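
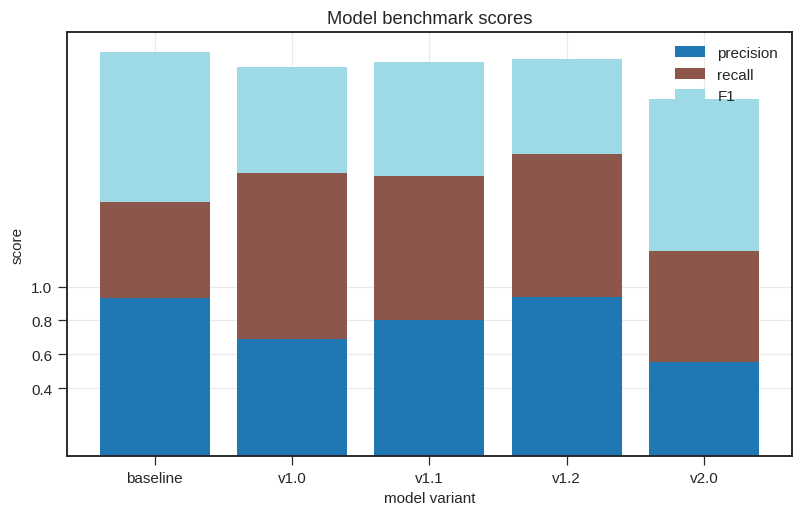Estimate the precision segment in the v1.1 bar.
precision top ≈ 0.8, bottom ≈ 0.0; segment ≈ 0.8.

≈ 0.8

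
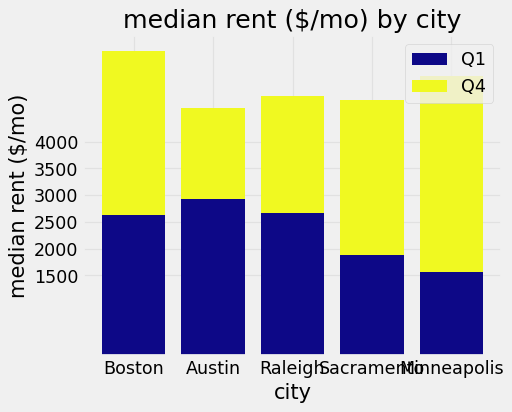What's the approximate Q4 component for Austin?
≈ 1500

Q4 top ≈ 4500, bottom ≈ 3000; segment ≈ 1500.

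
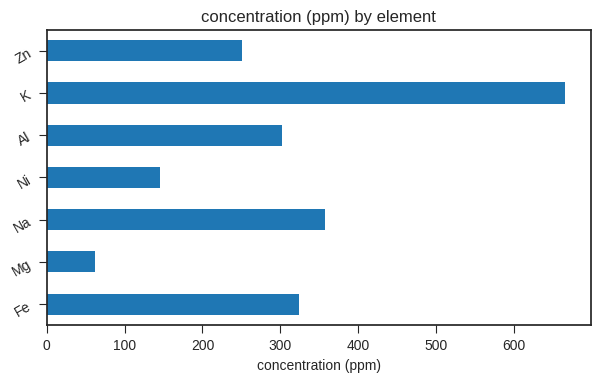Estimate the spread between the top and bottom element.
≈ 600

Max K ≈ 700, min Mg ≈ 100; range ≈ 600.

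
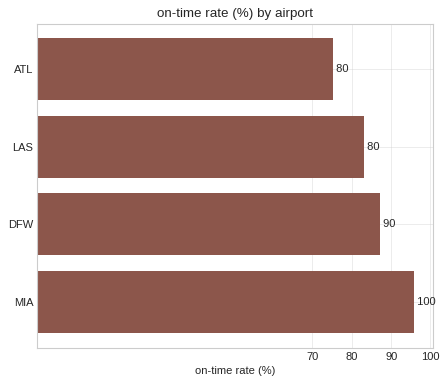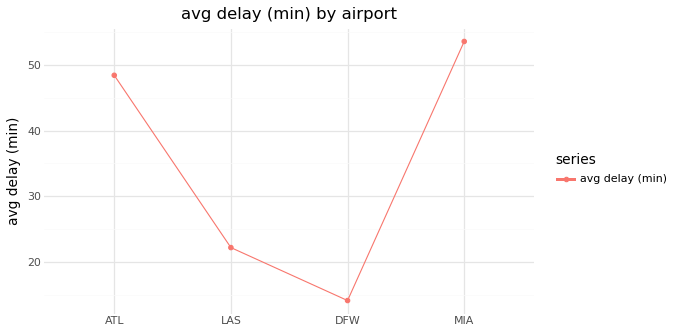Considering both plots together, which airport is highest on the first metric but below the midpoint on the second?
DFW

Chart 2 median avg delay (min) ≈ 35; below-median airports: LAS, DFW. Among those, DFW has the highest on-time rate (%) (≈ 90).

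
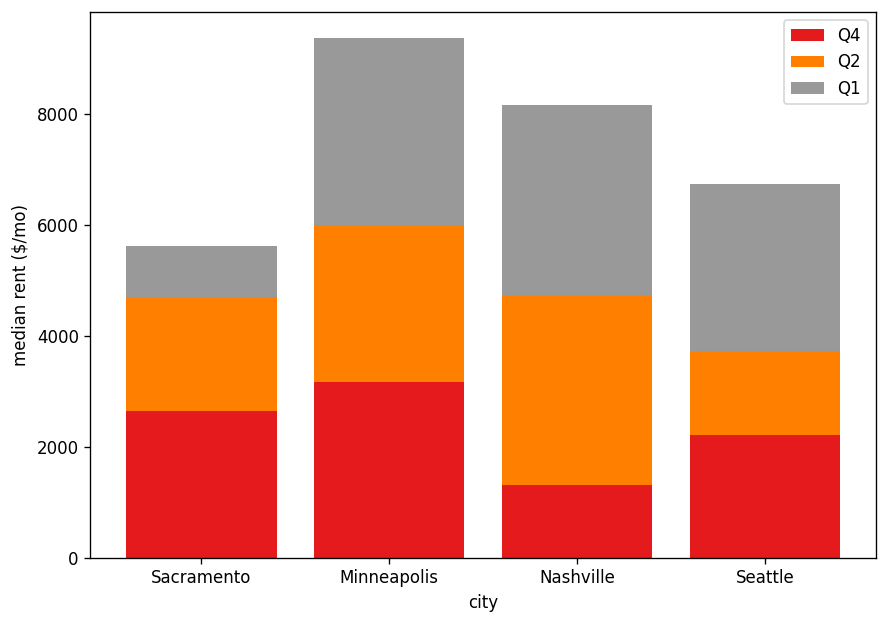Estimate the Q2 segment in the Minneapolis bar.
Q2 top ≈ 6000, bottom ≈ 3000; segment ≈ 3000.

≈ 3000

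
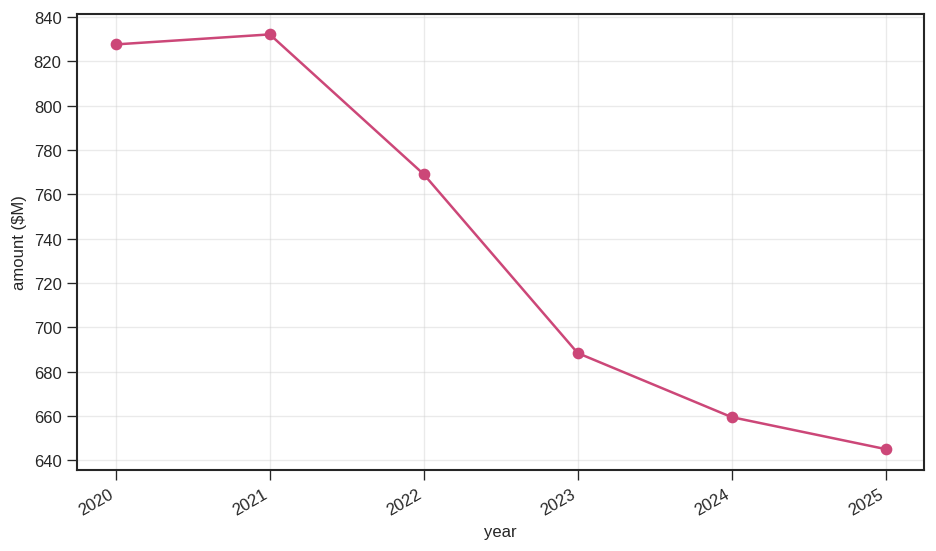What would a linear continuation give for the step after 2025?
Last three: 680, 660, 640 → slope ≈ -20/step → next ≈ 620.

≈ 620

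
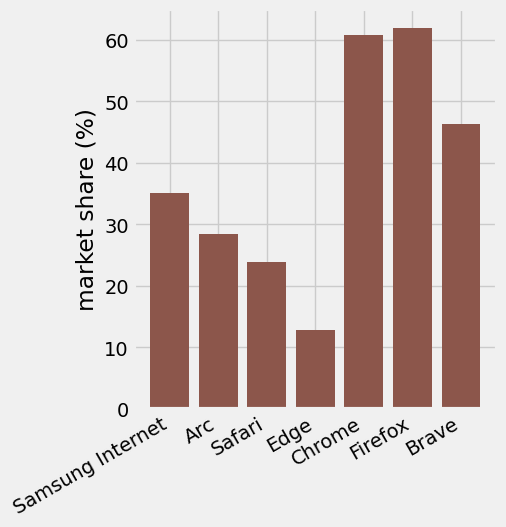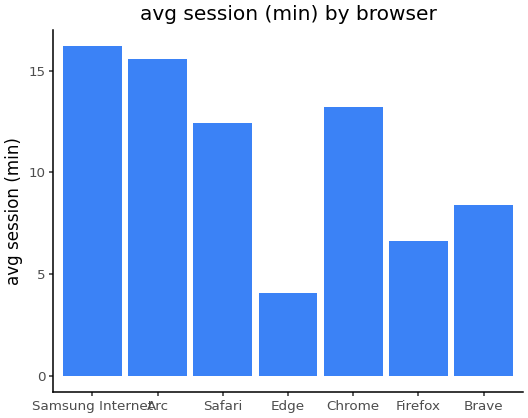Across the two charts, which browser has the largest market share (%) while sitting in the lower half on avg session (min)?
Firefox

Chart 2 median avg session (min) ≈ 12; below-median browsers: Edge, Firefox, Brave. Among those, Firefox has the highest market share (%) (≈ 60).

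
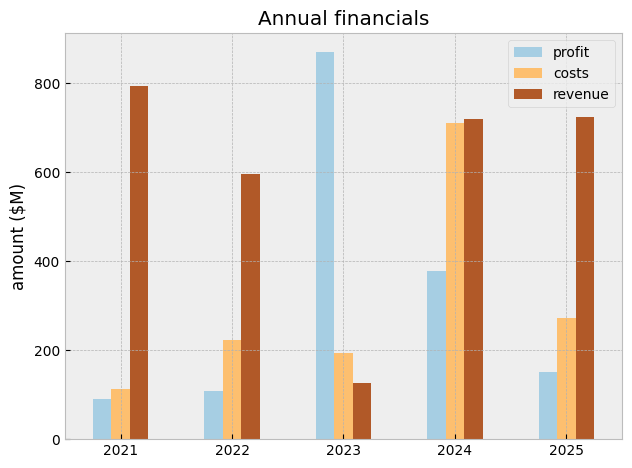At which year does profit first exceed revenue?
2022: profit ≈ 100 vs revenue ≈ 600 (not yet); 2023: profit ≈ 900 vs revenue ≈ 100 (first crossover).

2023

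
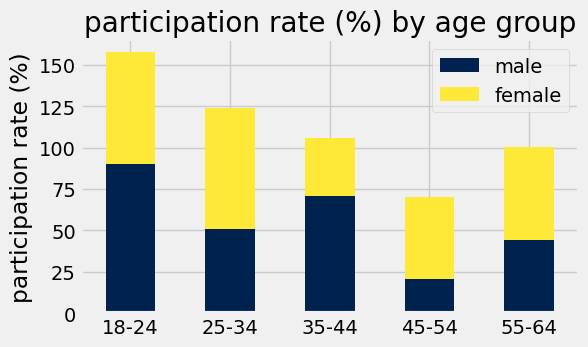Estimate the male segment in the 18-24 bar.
male top ≈ 80, bottom ≈ 0; segment ≈ 80.

≈ 80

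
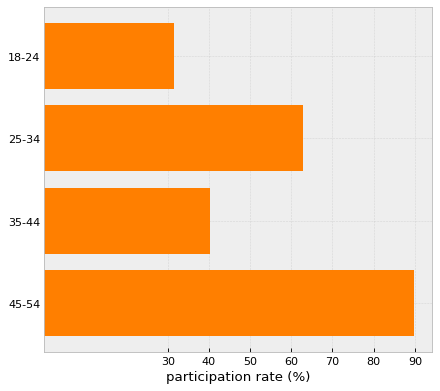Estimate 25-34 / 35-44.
25-34 ≈ 60, 35-44 ≈ 40; 60/40 ≈ 1.5.

≈ 1.5×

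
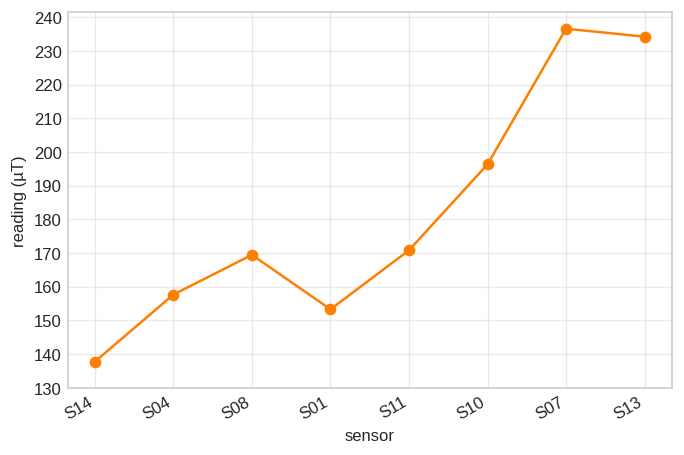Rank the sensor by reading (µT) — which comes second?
Top 3: S07 ≈ 240, S13 ≈ 230, S10 ≈ 200.

S13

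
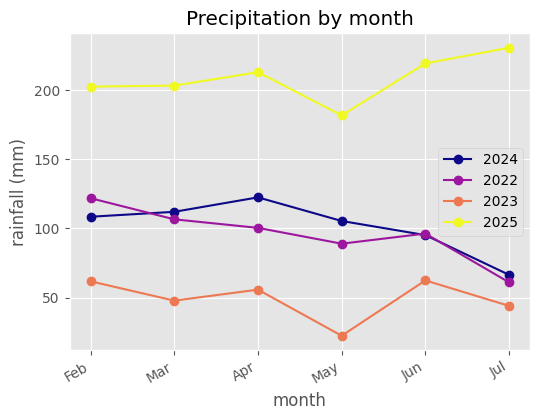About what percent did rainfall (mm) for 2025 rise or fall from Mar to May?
Mar ≈ 200, May ≈ 180; (180 − 200) / 200 ≈ -10%.

≈ -10%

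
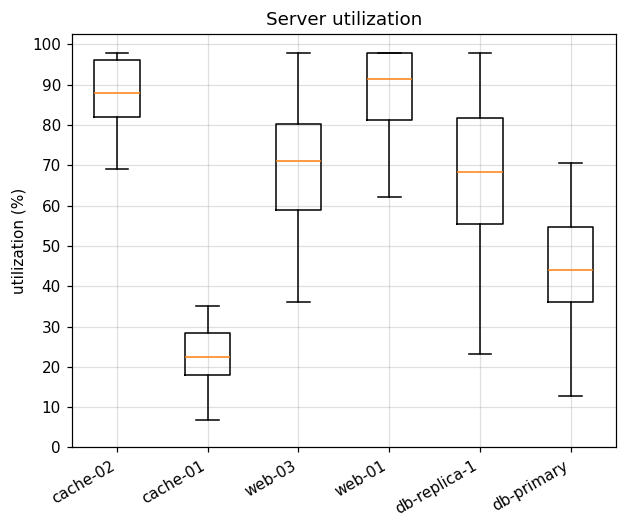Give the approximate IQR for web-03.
Q3 ≈ 80, Q1 ≈ 60; IQR ≈ 20.

≈ 20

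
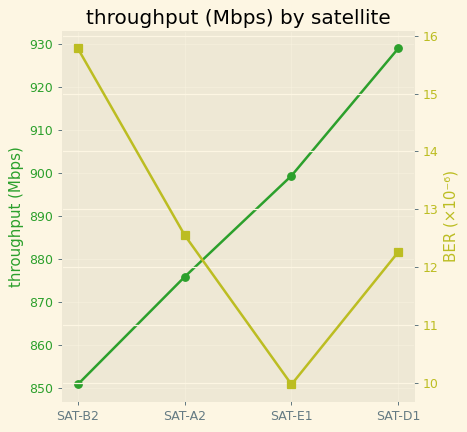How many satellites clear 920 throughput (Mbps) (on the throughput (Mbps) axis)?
Above 920: SAT-D1.

1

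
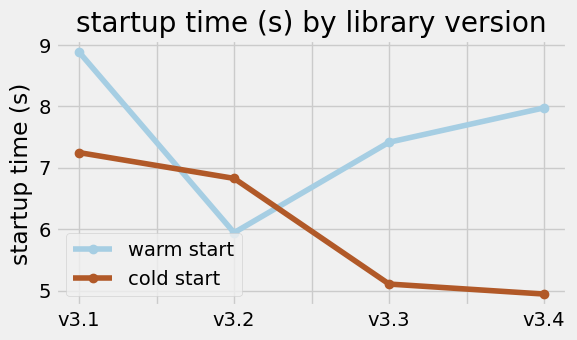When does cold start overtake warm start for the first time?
v3.2

v3.1: cold start ≈ 7.0 vs warm start ≈ 9.0 (not yet); v3.2: cold start ≈ 7.0 vs warm start ≈ 6.0 (first crossover).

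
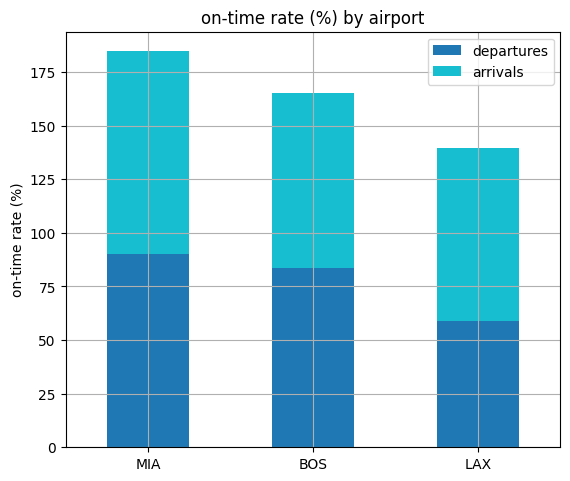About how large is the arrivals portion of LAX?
≈ 80

arrivals top ≈ 140, bottom ≈ 60; segment ≈ 80.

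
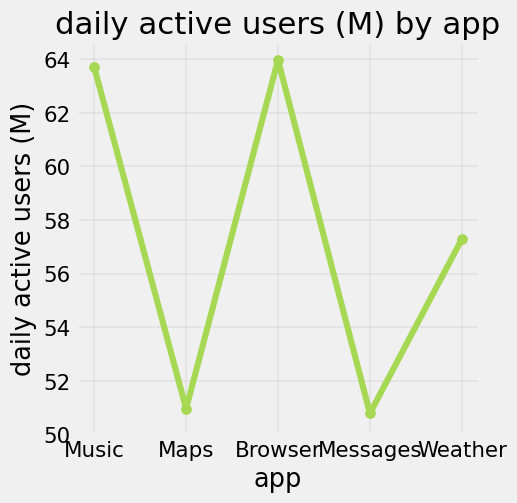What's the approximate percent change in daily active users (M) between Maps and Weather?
≈ +16%

Maps ≈ 50, Weather ≈ 58; (58 − 50) / 50 ≈ +16%.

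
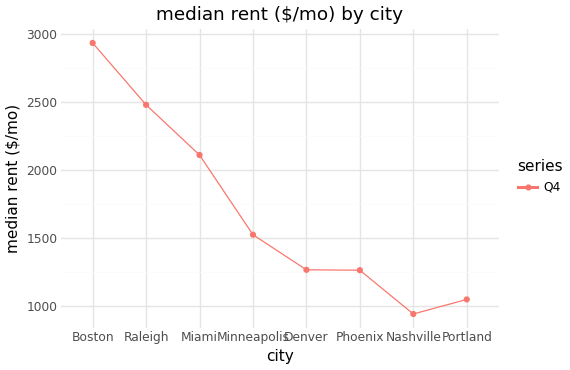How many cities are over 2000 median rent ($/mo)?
3

Above 2000: Boston, Raleigh, Miami.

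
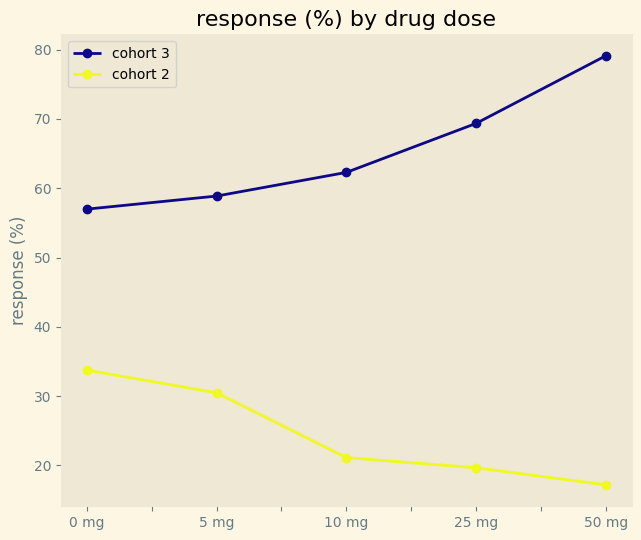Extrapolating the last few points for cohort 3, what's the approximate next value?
Last three: 60, 70, 80 → slope ≈ 10/step → next ≈ 90.

≈ 90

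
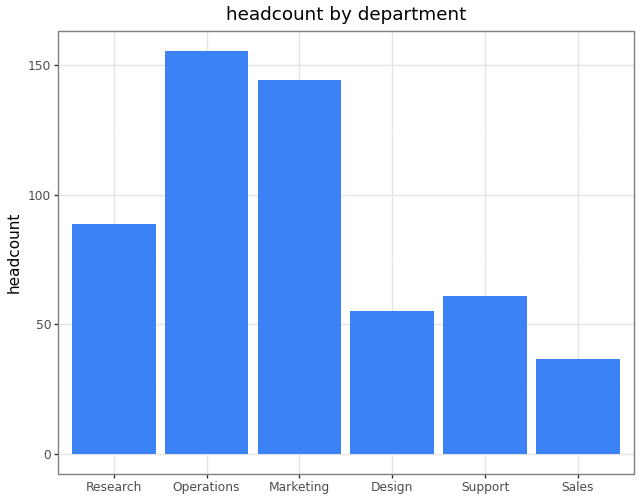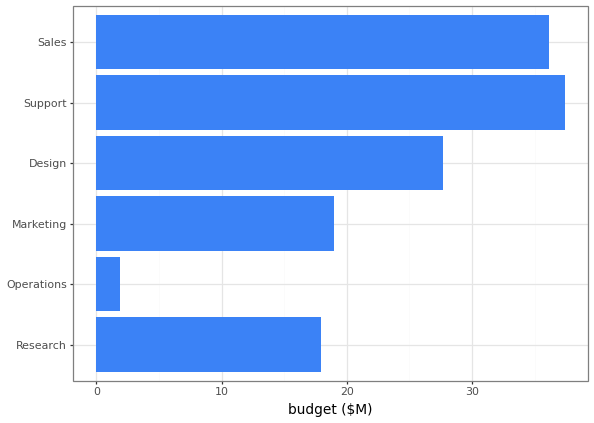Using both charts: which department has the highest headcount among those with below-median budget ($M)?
Chart 2 median budget ($M) ≈ 25; below-median departments: Research, Operations, Marketing. Among those, Operations has the highest headcount (≈ 160).

Operations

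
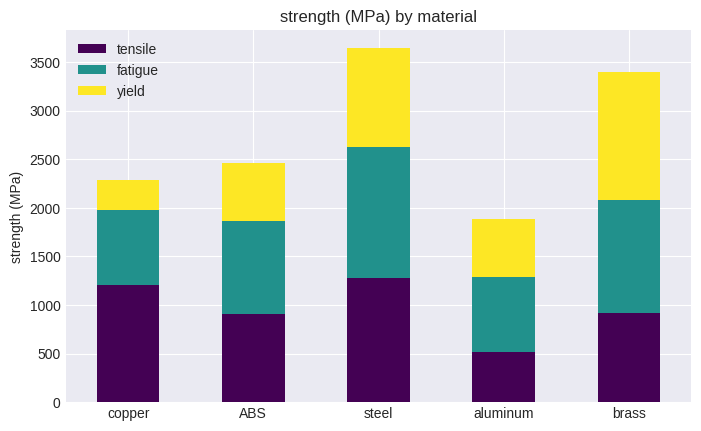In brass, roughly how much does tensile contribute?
tensile top ≈ 1000, bottom ≈ 0; segment ≈ 1000.

≈ 1000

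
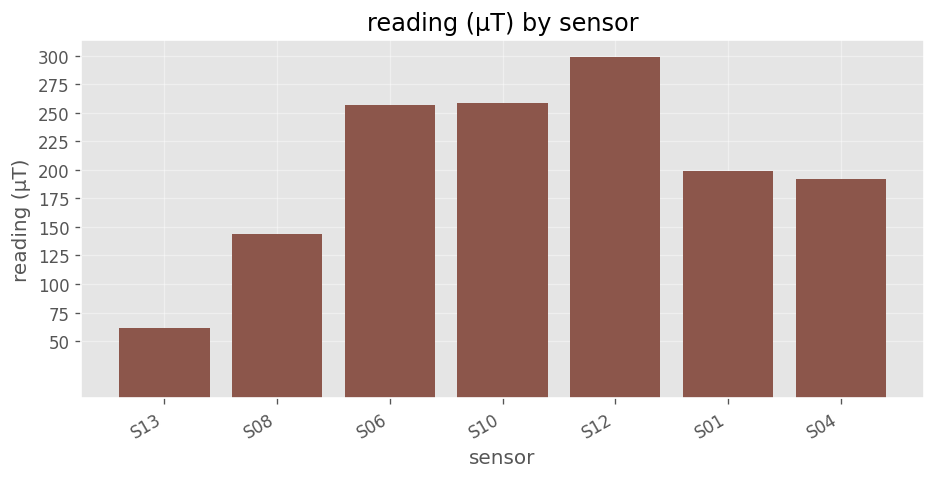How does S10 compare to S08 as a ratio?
≈ 1.67×

S10 ≈ 250, S08 ≈ 150; 250/150 ≈ 1.67.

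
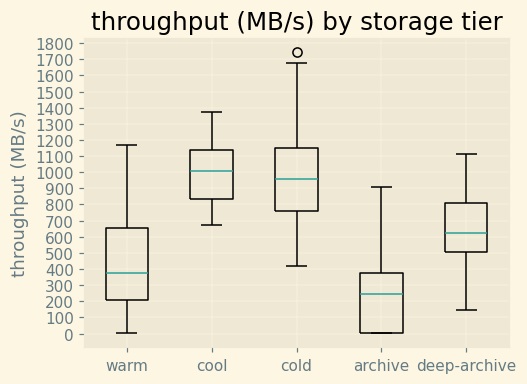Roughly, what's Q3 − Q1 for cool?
≈ 300

Q3 ≈ 1100, Q1 ≈ 800; IQR ≈ 300.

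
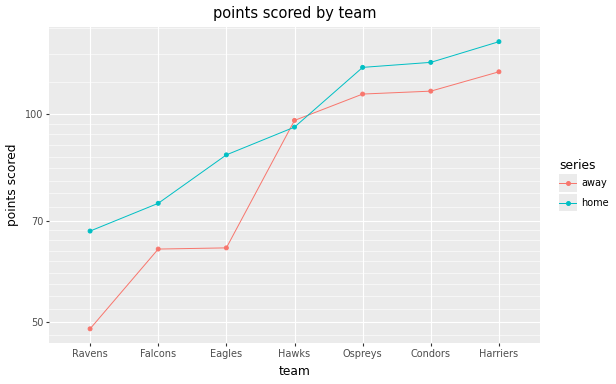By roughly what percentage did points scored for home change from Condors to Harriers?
≈ +8.3%

Condors ≈ 120, Harriers ≈ 130; (130 − 120) / 120 ≈ +8.3%.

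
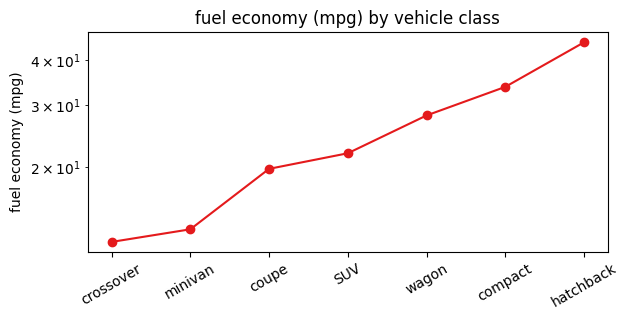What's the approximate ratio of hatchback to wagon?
hatchback ≈ 45, wagon ≈ 30; 45/30 ≈ 1.5.

≈ 1.5×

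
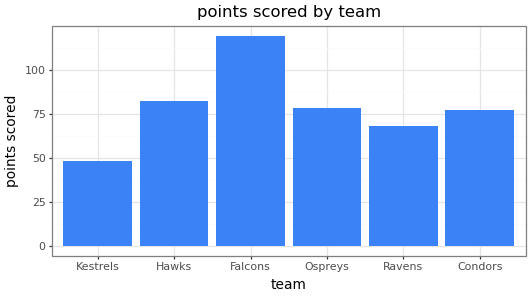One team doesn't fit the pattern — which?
Falcons

Falcons ≈ 120; the rest sit between ≈ 50 and ≈ 80.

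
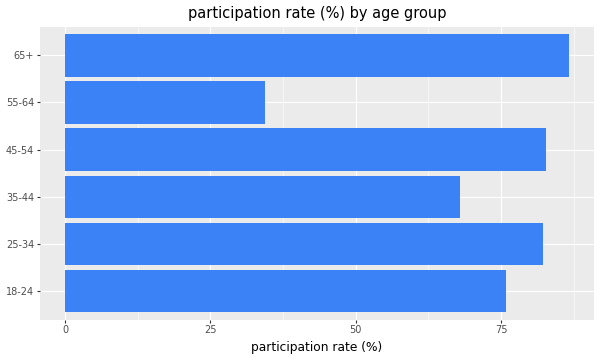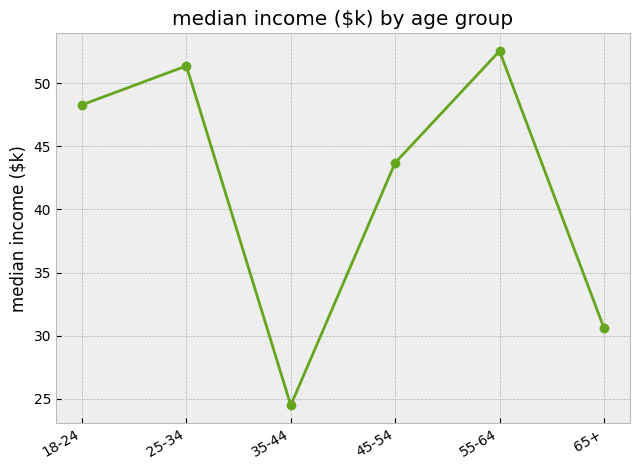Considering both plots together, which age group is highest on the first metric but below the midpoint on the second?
65+

Chart 2 median median income ($k) ≈ 45; below-median age groups: 35-44, 45-54, 65+. Among those, 65+ has the highest participation rate (%) (≈ 90).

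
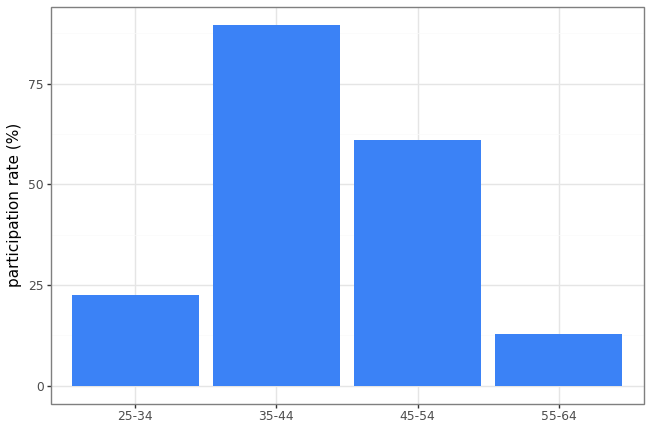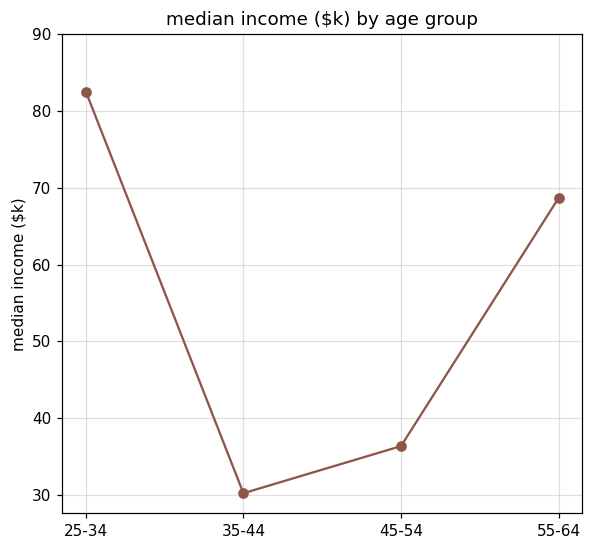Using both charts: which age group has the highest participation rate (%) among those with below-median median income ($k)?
35-44

Chart 2 median median income ($k) ≈ 50; below-median age groups: 35-44, 45-54. Among those, 35-44 has the highest participation rate (%) (≈ 90).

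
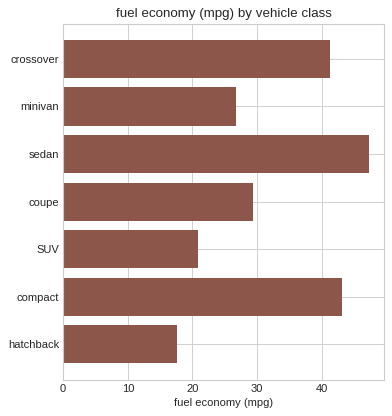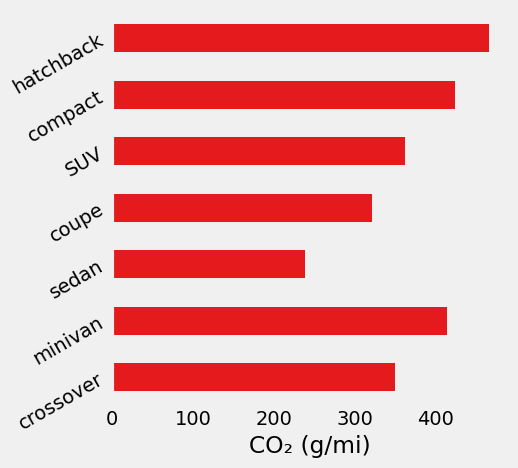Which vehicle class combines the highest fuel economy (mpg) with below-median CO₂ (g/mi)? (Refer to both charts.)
sedan

Chart 2 median CO₂ (g/mi) ≈ 350; below-median vehicle classes: crossover, sedan, coupe. Among those, sedan has the highest fuel economy (mpg) (≈ 45).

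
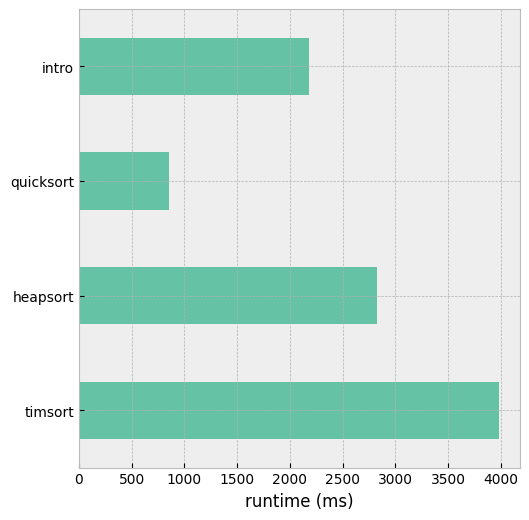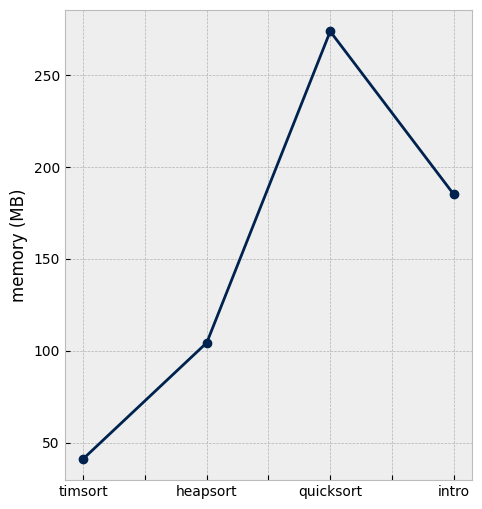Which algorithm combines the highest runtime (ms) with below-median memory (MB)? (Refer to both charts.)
Chart 2 median memory (MB) ≈ 150; below-median algorithms: timsort, heapsort. Among those, timsort has the highest runtime (ms) (≈ 4000).

timsort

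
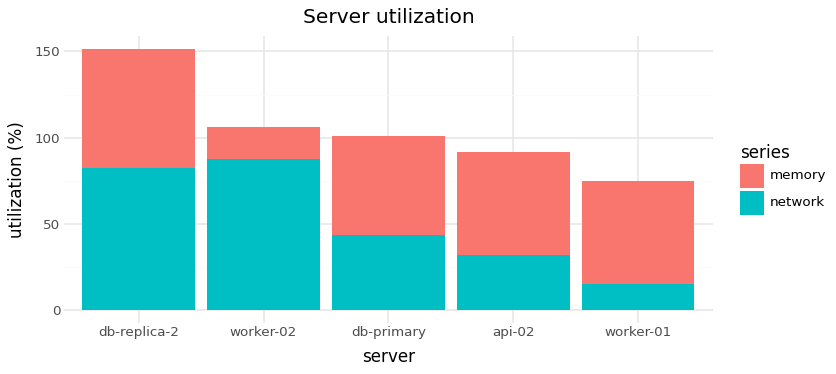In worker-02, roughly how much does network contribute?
≈ 80

network top ≈ 80, bottom ≈ 0; segment ≈ 80.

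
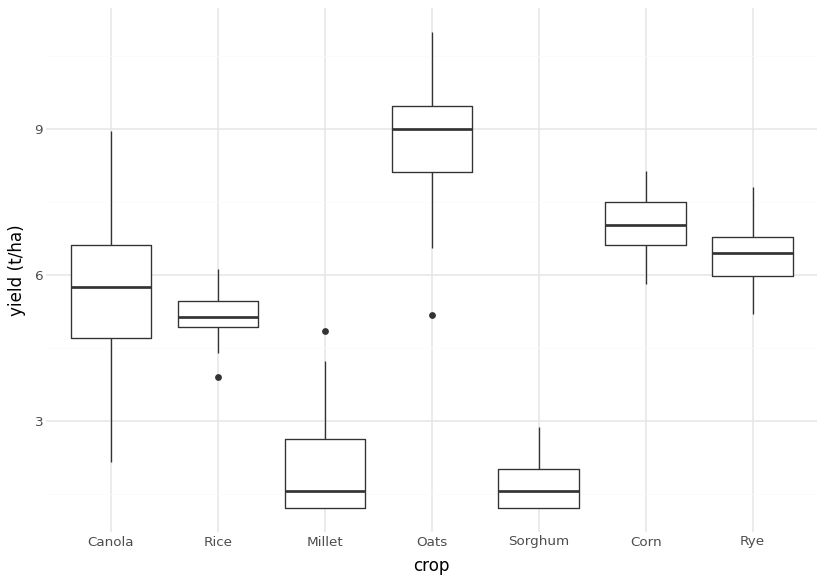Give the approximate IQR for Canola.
≈ 2

Q3 ≈ 7, Q1 ≈ 5; IQR ≈ 2.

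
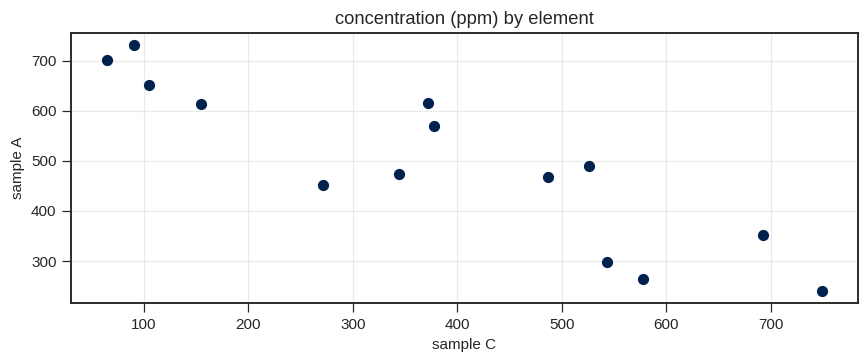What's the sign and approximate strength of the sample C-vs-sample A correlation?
negative, strong

Points are negatively correlated; strong (|r| ≈ 0.9).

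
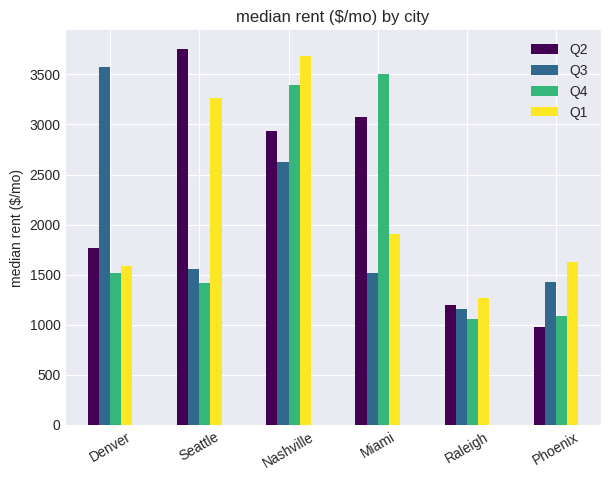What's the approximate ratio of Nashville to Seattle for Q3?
≈ 1.67×

Nashville ≈ 2500, Seattle ≈ 1500; 2500/1500 ≈ 1.67.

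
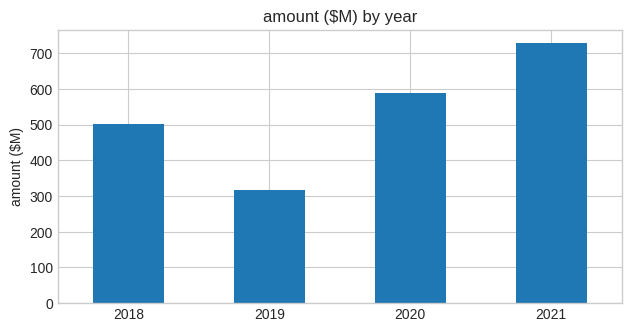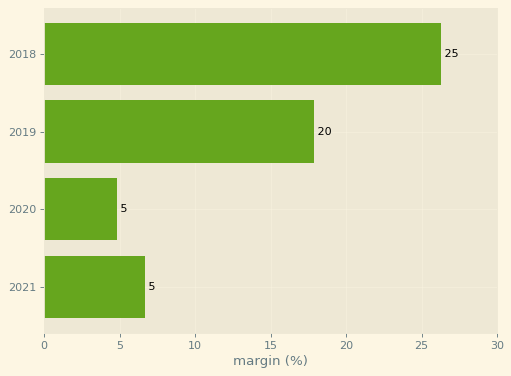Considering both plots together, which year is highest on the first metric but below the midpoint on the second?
2021

Chart 2 median margin (%) ≈ 10; below-median years: 2020, 2021. Among those, 2021 has the highest amount ($M) (≈ 700).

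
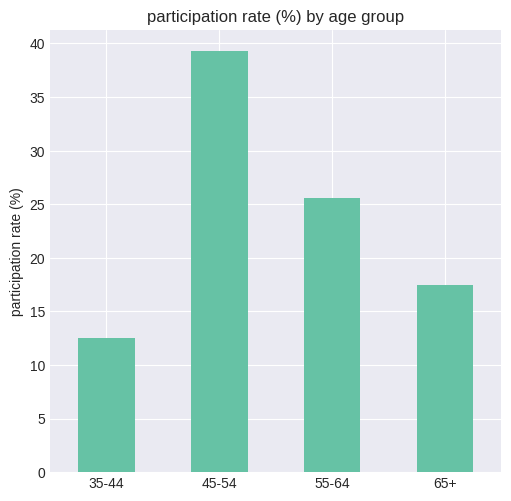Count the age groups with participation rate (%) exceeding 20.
2

Above 20: 45-54, 55-64.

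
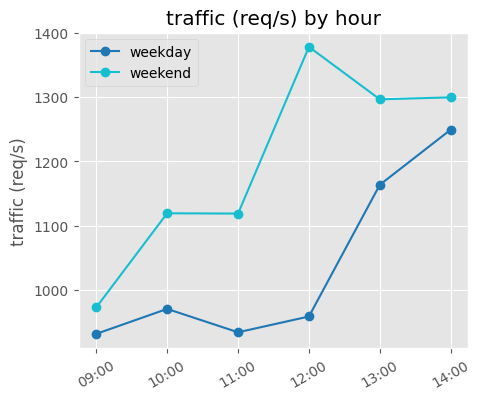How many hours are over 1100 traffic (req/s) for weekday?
Above 1100: 13:00, 14:00.

2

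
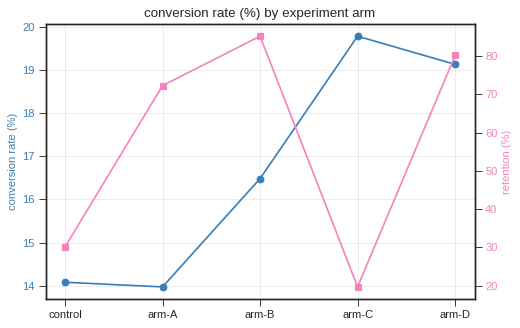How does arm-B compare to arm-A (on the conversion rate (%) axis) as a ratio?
≈ 1.18×

arm-B ≈ 16.5, arm-A ≈ 14.0; 16.5/14.0 ≈ 1.18.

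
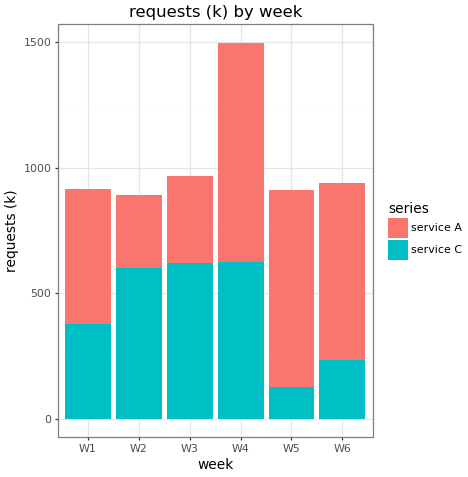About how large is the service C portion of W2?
service C top ≈ 600, bottom ≈ 0; segment ≈ 600.

≈ 600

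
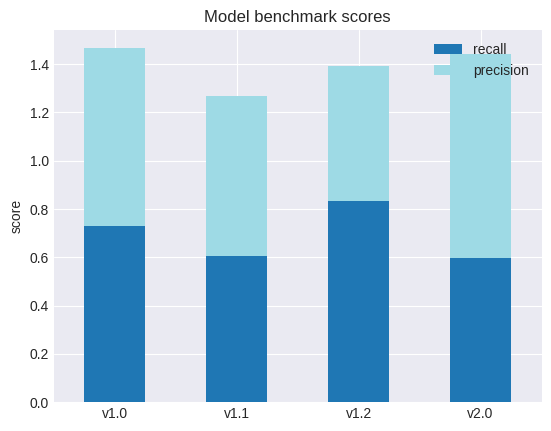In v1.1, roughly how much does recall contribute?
recall top ≈ 0.6, bottom ≈ 0.0; segment ≈ 0.6.

≈ 0.6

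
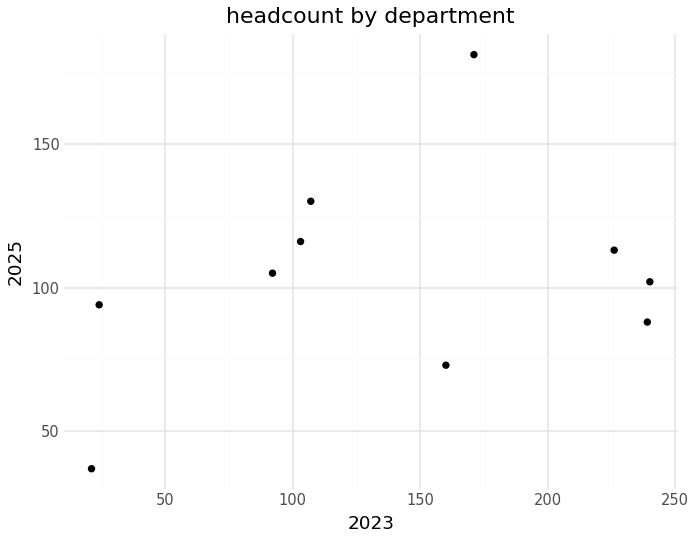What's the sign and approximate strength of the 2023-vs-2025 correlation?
positive, weak

Points are positively correlated; weak (|r| ≈ 0.3).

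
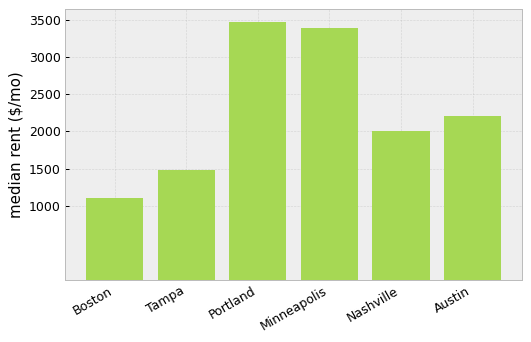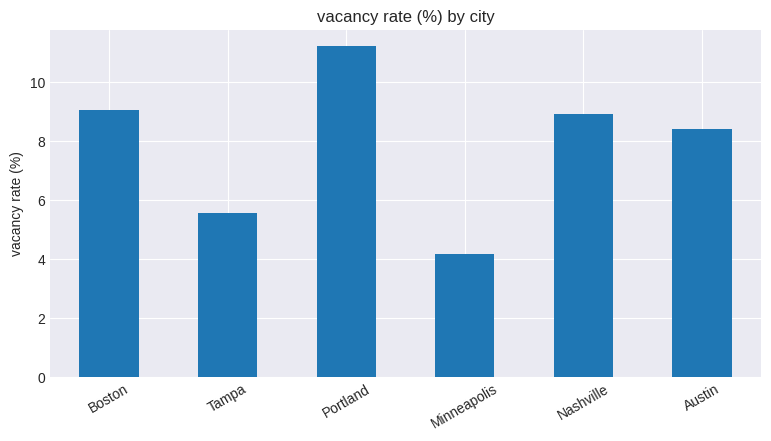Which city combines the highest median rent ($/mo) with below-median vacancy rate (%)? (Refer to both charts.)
Chart 2 median vacancy rate (%) ≈ 8; below-median cities: Tampa, Minneapolis, Austin. Among those, Minneapolis has the highest median rent ($/mo) (≈ 3500).

Minneapolis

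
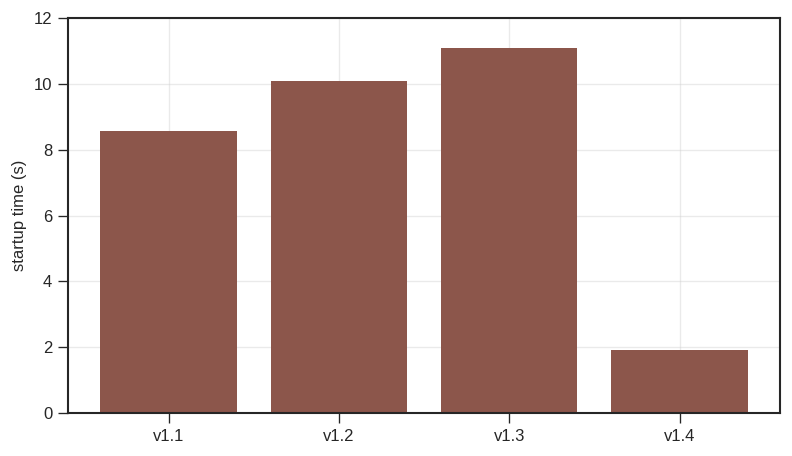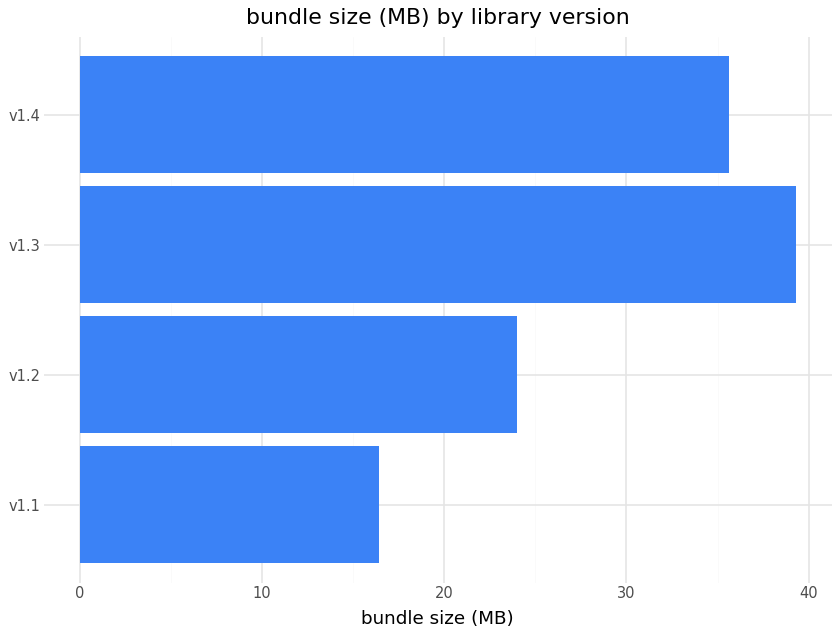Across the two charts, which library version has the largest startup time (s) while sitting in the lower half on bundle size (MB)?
Chart 2 median bundle size (MB) ≈ 30; below-median library versions: v1.1, v1.2. Among those, v1.2 has the highest startup time (s) (≈ 10).

v1.2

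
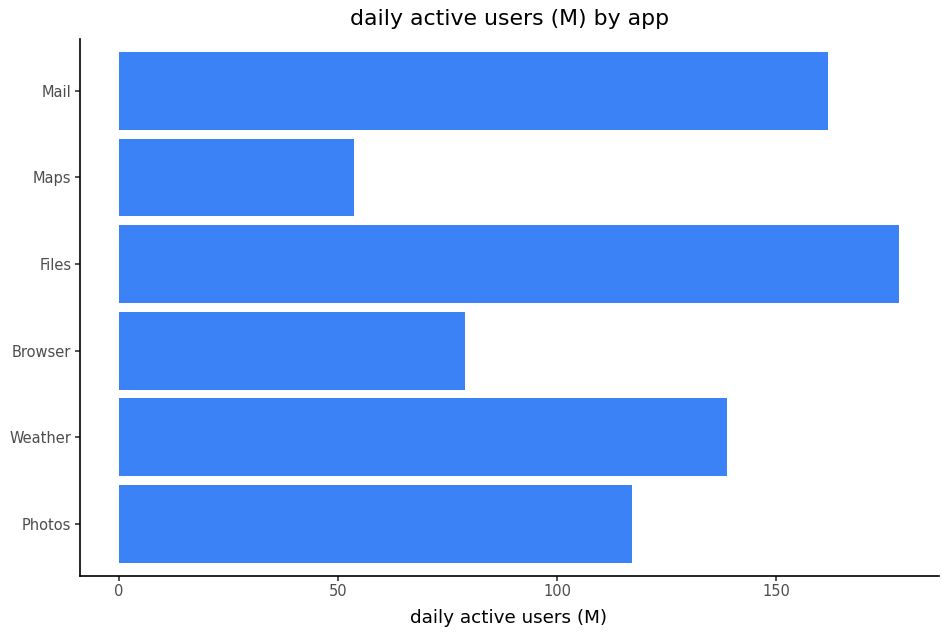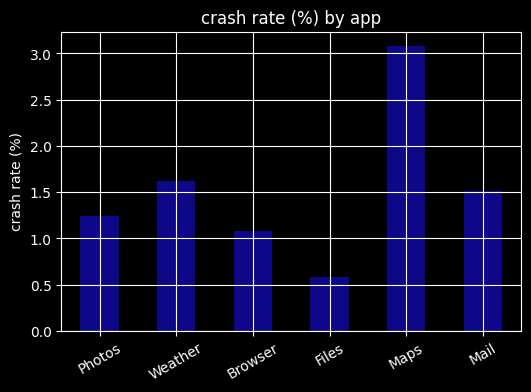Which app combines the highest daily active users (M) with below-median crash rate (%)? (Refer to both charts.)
Files

Chart 2 median crash rate (%) ≈ 1.5; below-median apps: Photos, Browser, Files. Among those, Files has the highest daily active users (M) (≈ 180).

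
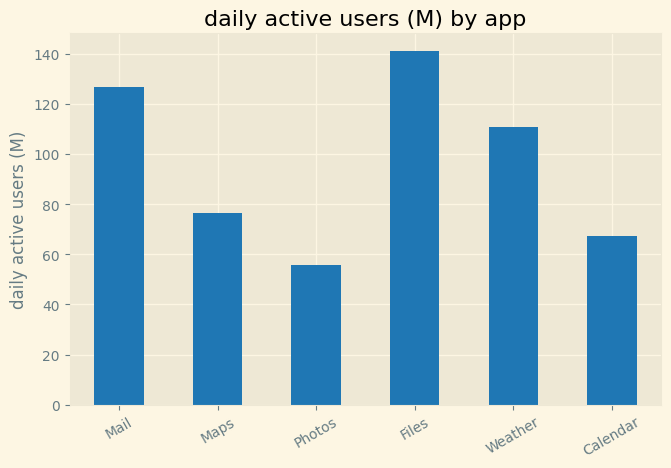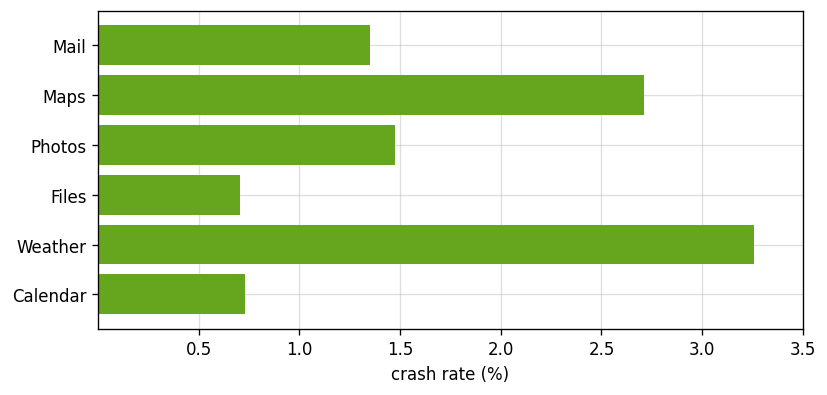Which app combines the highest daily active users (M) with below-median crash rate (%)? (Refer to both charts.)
Files

Chart 2 median crash rate (%) ≈ 1.5; below-median apps: Mail, Files, Calendar. Among those, Files has the highest daily active users (M) (≈ 140).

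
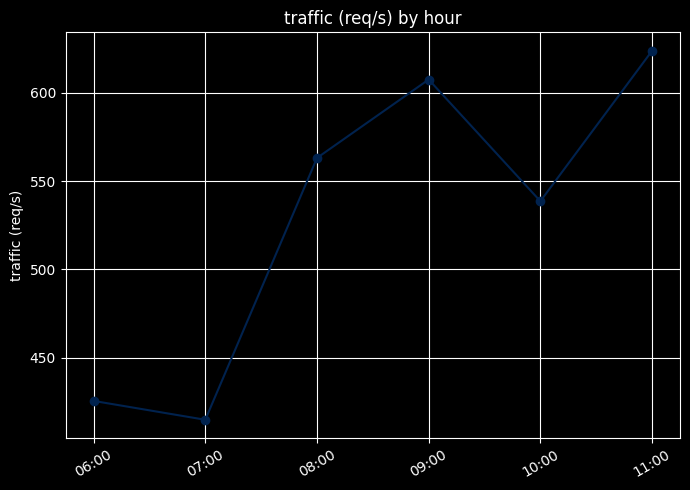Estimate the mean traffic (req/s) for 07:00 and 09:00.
(420 + 600) / 2 ≈ 510.

≈ 510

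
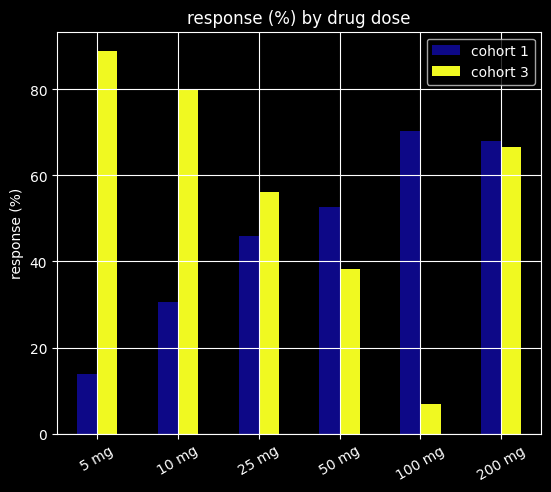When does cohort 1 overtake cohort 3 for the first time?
25 mg: cohort 1 ≈ 50 vs cohort 3 ≈ 60 (not yet); 50 mg: cohort 1 ≈ 50 vs cohort 3 ≈ 40 (first crossover).

50 mg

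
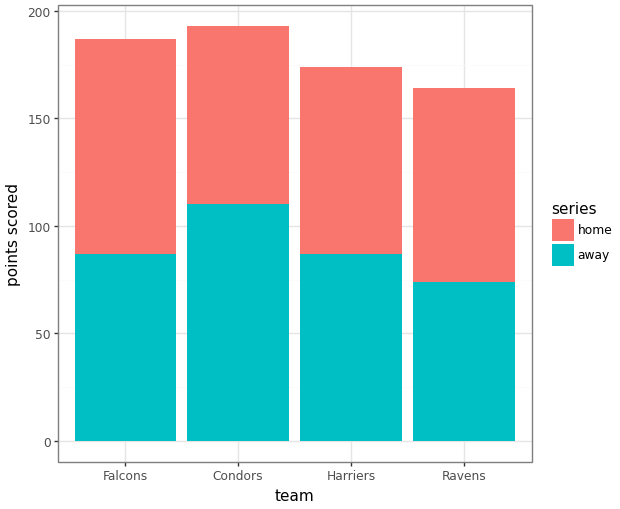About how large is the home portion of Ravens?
home top ≈ 160, bottom ≈ 80; segment ≈ 80.

≈ 80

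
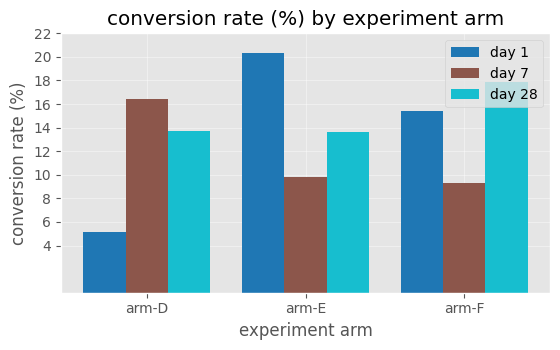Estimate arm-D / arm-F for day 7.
arm-D ≈ 16, arm-F ≈ 10; 16/10 ≈ 1.6.

≈ 1.6×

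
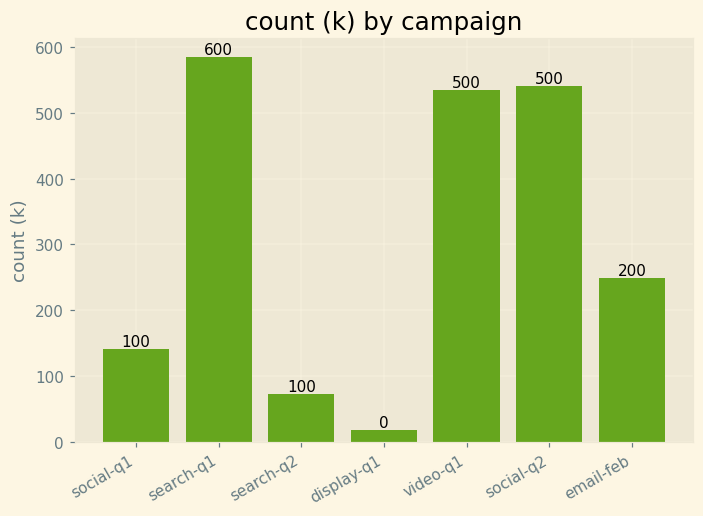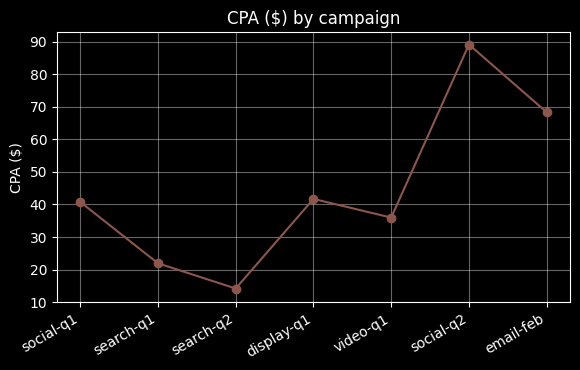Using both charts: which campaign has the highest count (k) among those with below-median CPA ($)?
search-q1

Chart 2 median CPA ($) ≈ 40; below-median campaigns: search-q1, search-q2, video-q1. Among those, search-q1 has the highest count (k) (≈ 600).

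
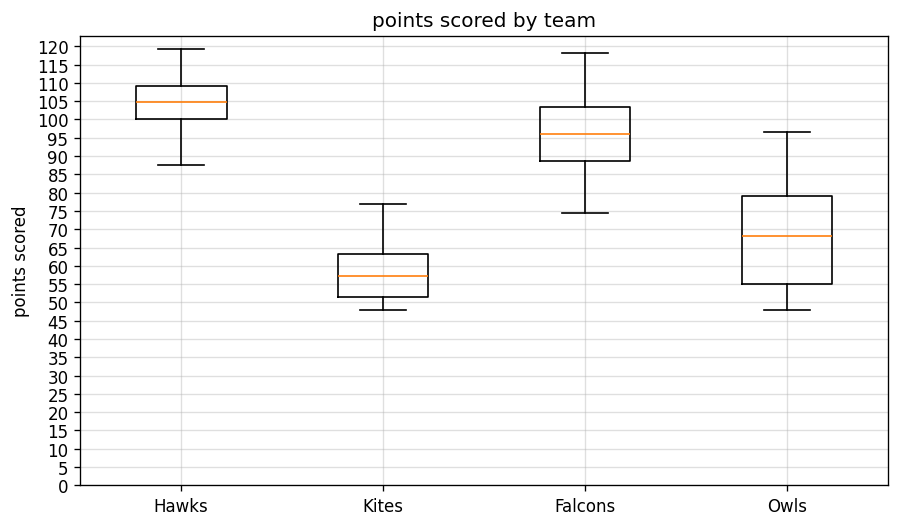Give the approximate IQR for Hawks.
≈ 10

Q3 ≈ 110, Q1 ≈ 100; IQR ≈ 10.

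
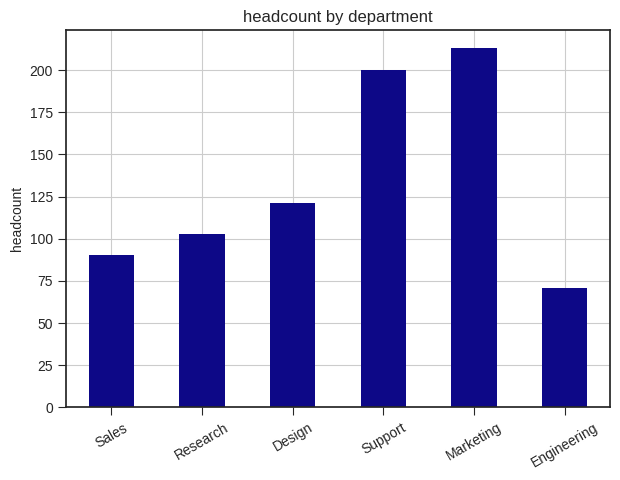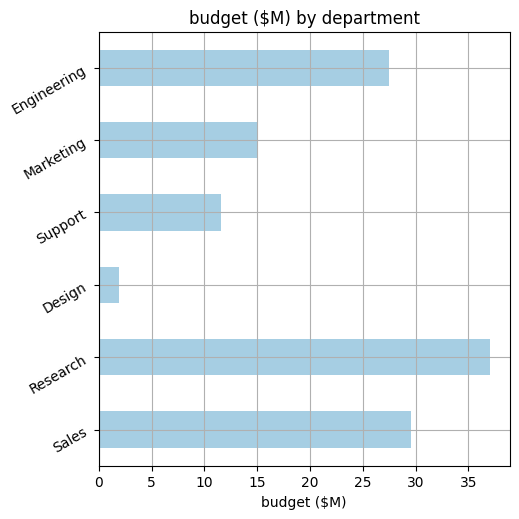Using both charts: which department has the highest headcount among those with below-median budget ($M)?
Chart 2 median budget ($M) ≈ 20; below-median departments: Design, Support, Marketing. Among those, Marketing has the highest headcount (≈ 220).

Marketing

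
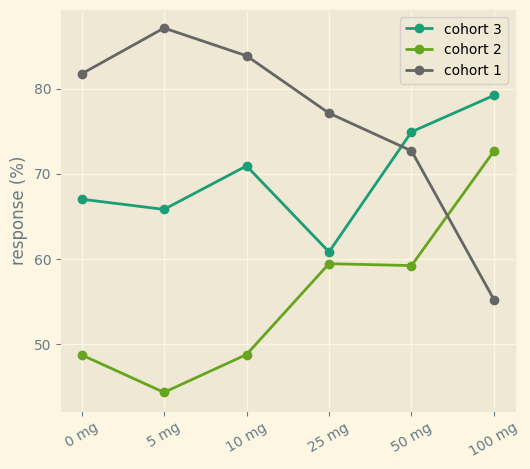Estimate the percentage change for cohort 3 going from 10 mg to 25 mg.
≈ -14.3%

10 mg ≈ 70, 25 mg ≈ 60; (60 − 70) / 70 ≈ -14.3%.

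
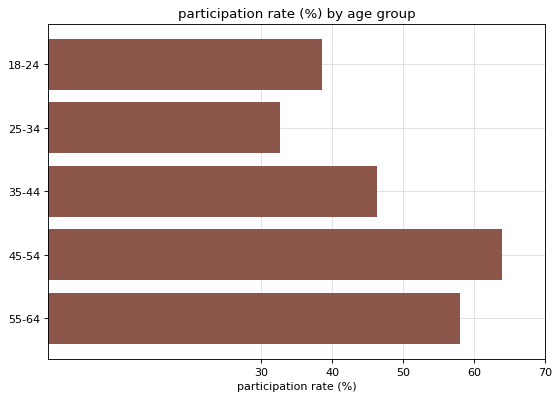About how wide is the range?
Max 45-54 ≈ 60, min 25-34 ≈ 30; range ≈ 30.

≈ 30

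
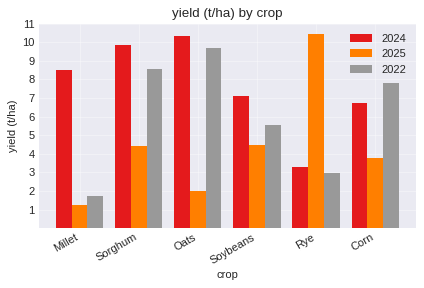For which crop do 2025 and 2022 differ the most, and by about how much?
Oats: 2025 ≈ 2, 2022 ≈ 10 → gap ≈ 8. Next-largest (Rye) is only ≈ 7.

Oats, ≈ 8 t/ha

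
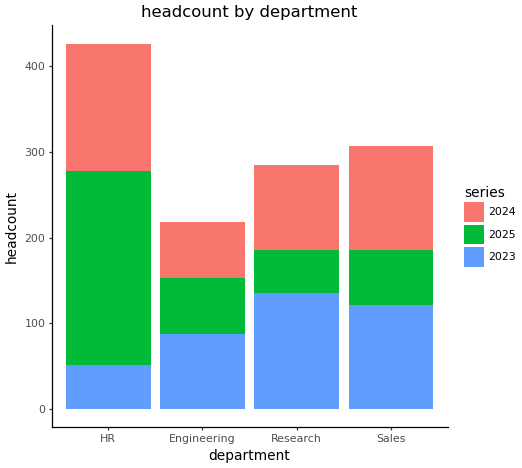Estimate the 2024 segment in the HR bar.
2024 top ≈ 450, bottom ≈ 300; segment ≈ 150.

≈ 150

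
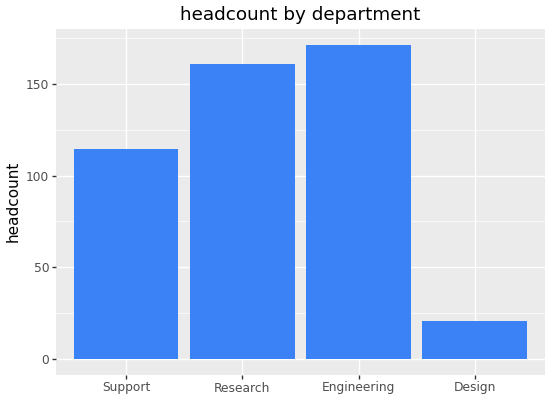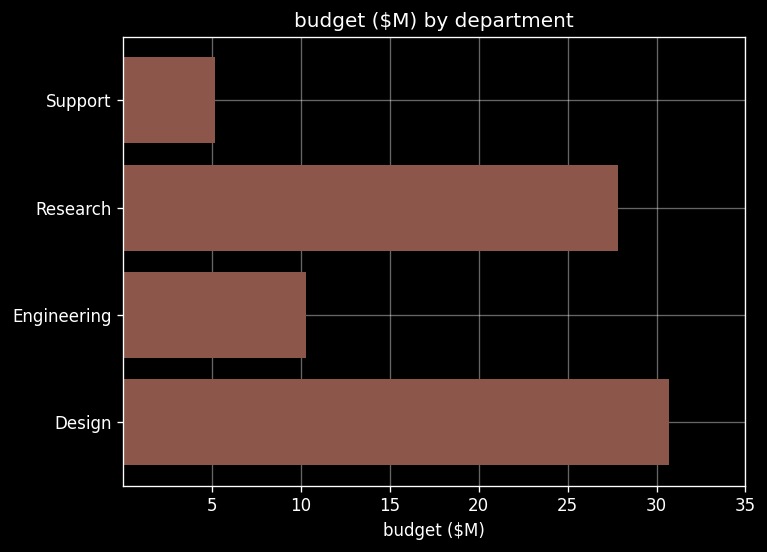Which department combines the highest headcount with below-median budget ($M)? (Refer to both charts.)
Engineering

Chart 2 median budget ($M) ≈ 20; below-median departments: Support, Engineering. Among those, Engineering has the highest headcount (≈ 180).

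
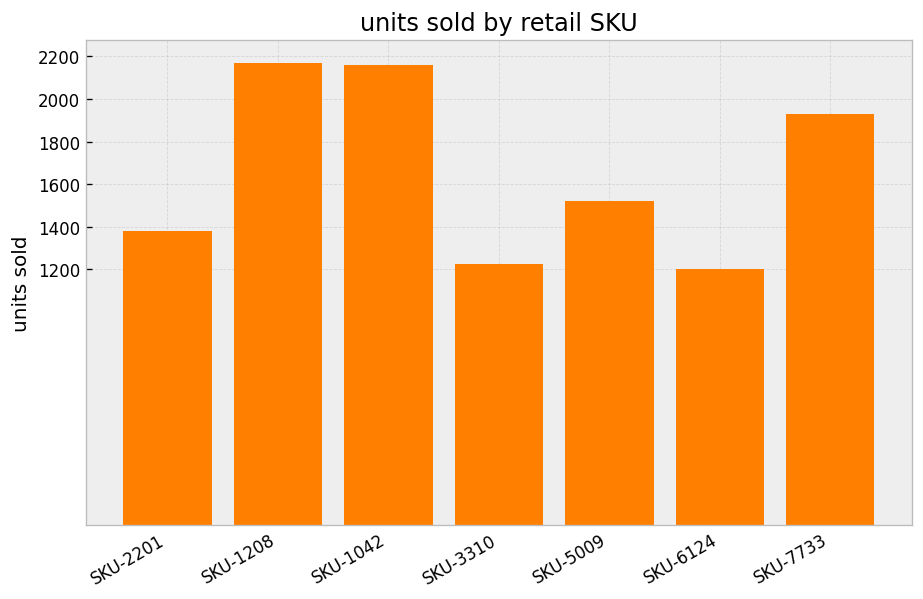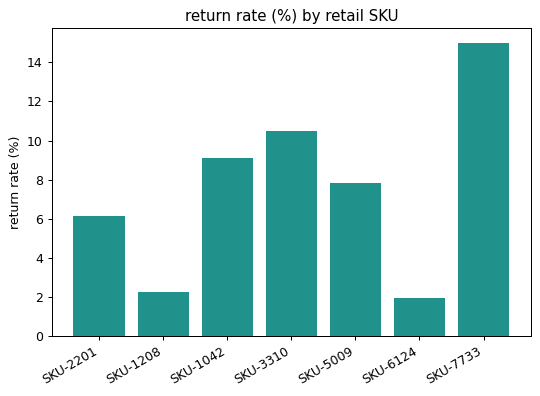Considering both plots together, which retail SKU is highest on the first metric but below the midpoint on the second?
SKU-1208

Chart 2 median return rate (%) ≈ 8; below-median retail SKUs: SKU-2201, SKU-1208, SKU-6124. Among those, SKU-1208 has the highest units sold (≈ 2200).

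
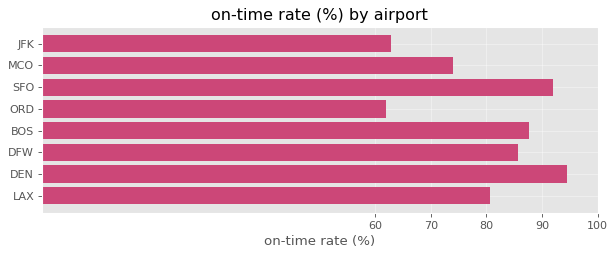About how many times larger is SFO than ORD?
≈ 1.5×

SFO ≈ 90, ORD ≈ 60; 90/60 ≈ 1.5.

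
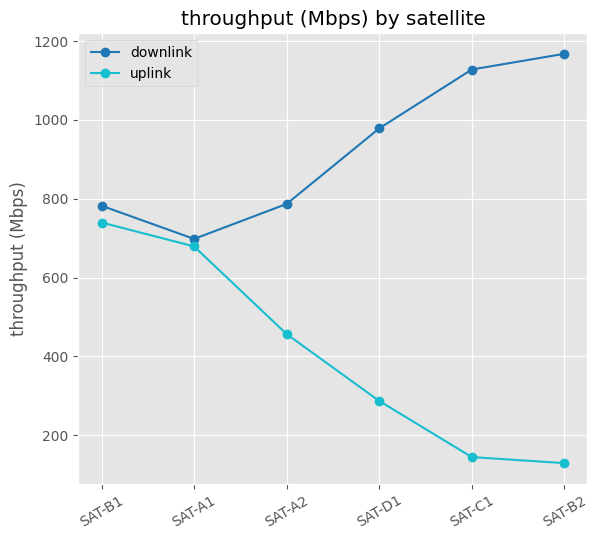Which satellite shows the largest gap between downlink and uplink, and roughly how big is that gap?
SAT-B2, ≈ 1100 Mbps

SAT-B2: downlink ≈ 1200, uplink ≈ 100 → gap ≈ 1100. Next-largest (SAT-C1) is only ≈ 1000.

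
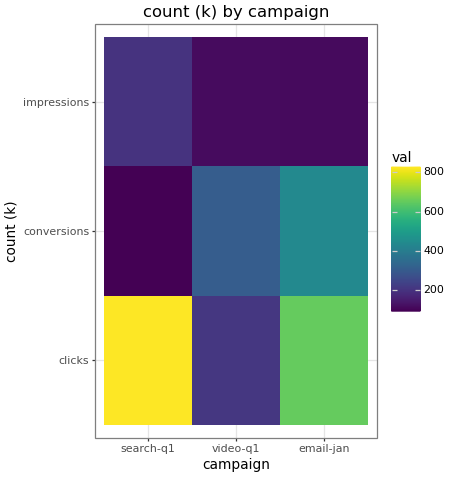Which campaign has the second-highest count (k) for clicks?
Top 3 for clicks: search-q1 ≈ 800, email-jan ≈ 700, video-q1 ≈ 200.

email-jan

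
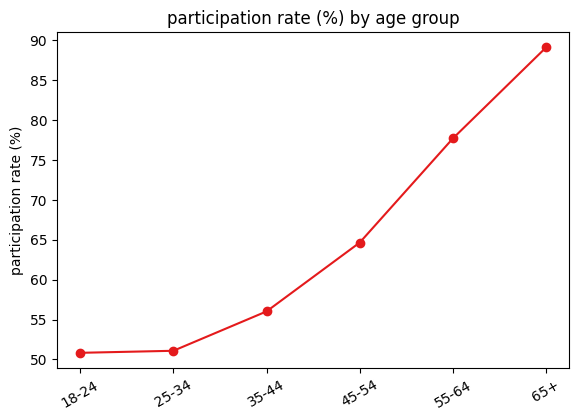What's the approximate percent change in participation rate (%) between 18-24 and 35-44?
18-24 ≈ 50, 35-44 ≈ 55; (55 − 50) / 50 ≈ +10%.

≈ +10%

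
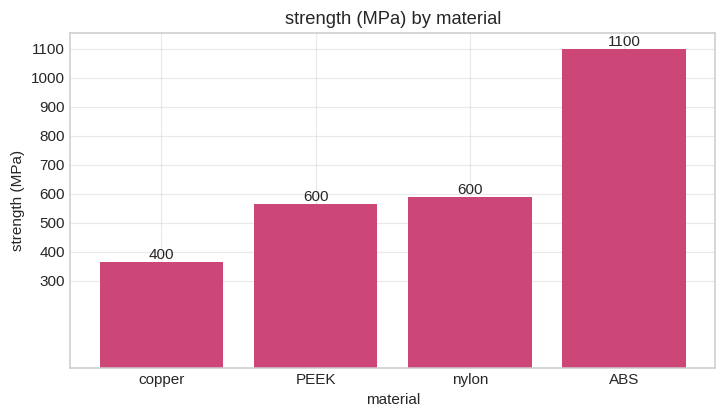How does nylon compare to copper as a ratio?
≈ 1.5×

nylon ≈ 600, copper ≈ 400; 600/400 ≈ 1.5.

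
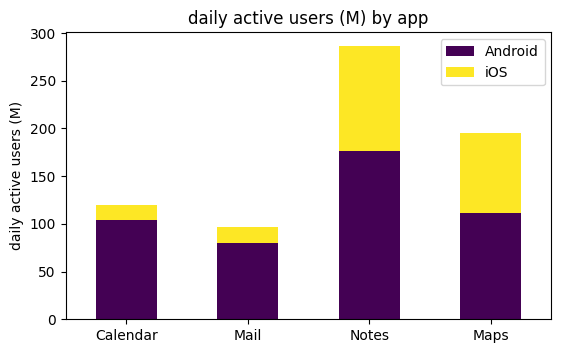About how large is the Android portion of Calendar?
≈ 100

Android top ≈ 100, bottom ≈ 0; segment ≈ 100.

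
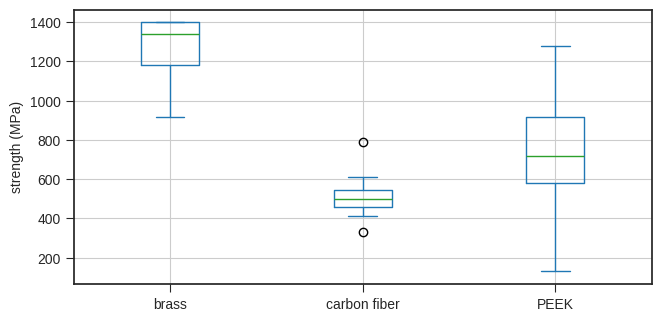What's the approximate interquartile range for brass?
Q3 ≈ 1400, Q1 ≈ 1200; IQR ≈ 200.

≈ 200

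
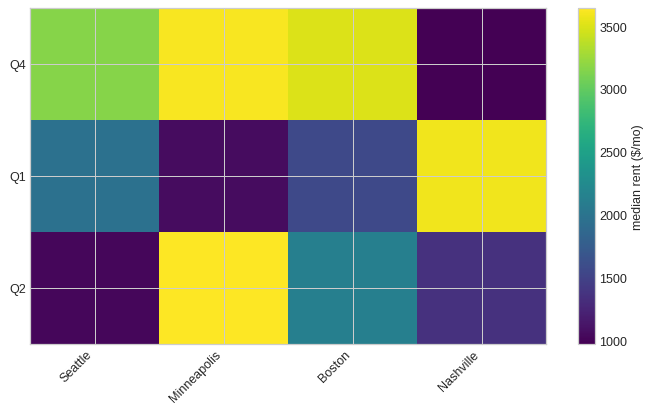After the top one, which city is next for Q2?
Top 3 for Q2: Minneapolis ≈ 3500, Boston ≈ 2000, Nashville ≈ 1500.

Boston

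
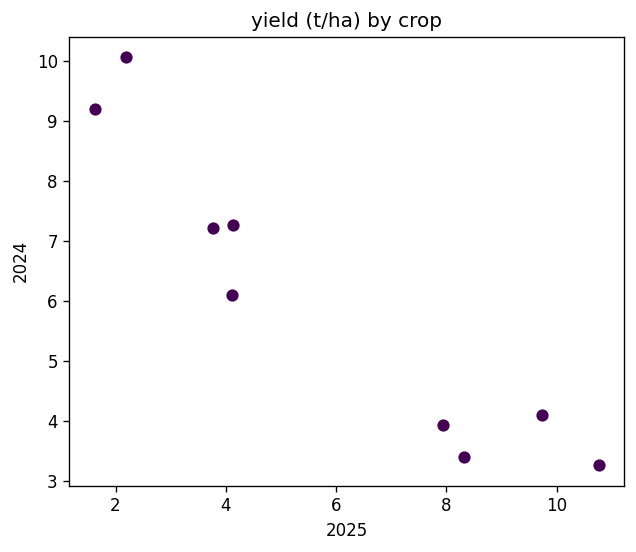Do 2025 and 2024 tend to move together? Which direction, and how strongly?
negative, strong

Points are negatively correlated; strong (|r| ≈ 0.9).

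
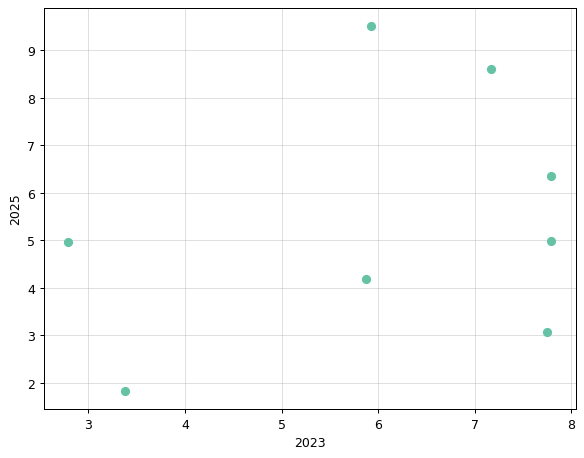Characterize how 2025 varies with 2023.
positive, weak

Points are positively correlated; weak (|r| ≈ 0.3).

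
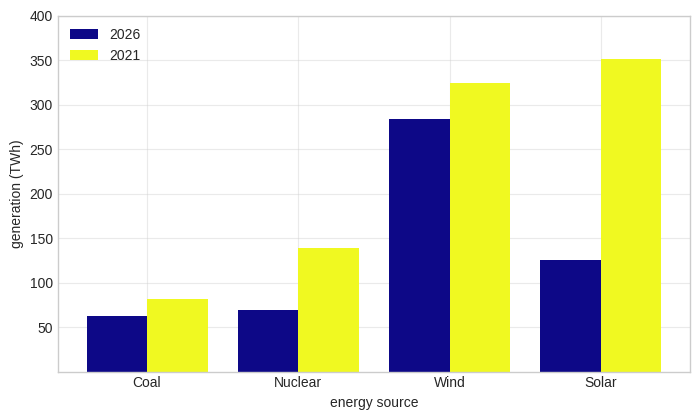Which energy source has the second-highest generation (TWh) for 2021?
Wind

Top 3 for 2021: Solar ≈ 350, Wind ≈ 300, Nuclear ≈ 150.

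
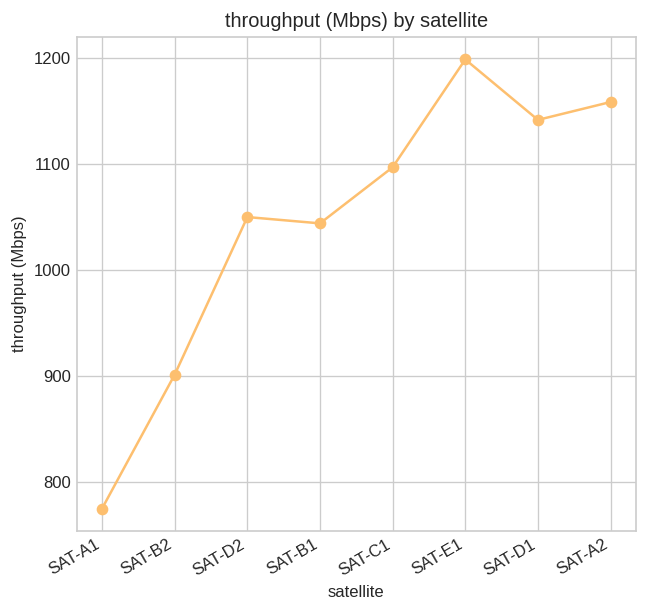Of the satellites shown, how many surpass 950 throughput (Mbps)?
6

Above 950: SAT-D2, SAT-B1, SAT-C1, SAT-E1, SAT-D1, SAT-A2.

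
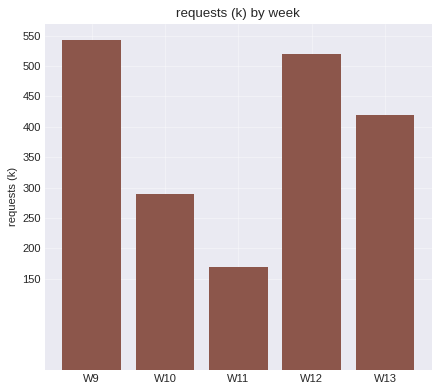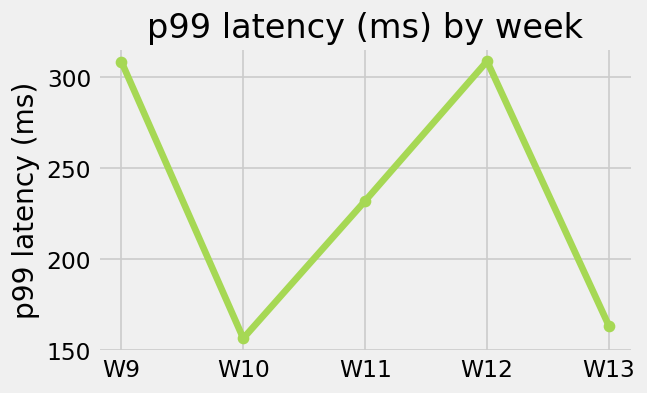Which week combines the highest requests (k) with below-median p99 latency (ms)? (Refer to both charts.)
Chart 2 median p99 latency (ms) ≈ 250; below-median weeks: W10, W13. Among those, W13 has the highest requests (k) (≈ 400).

W13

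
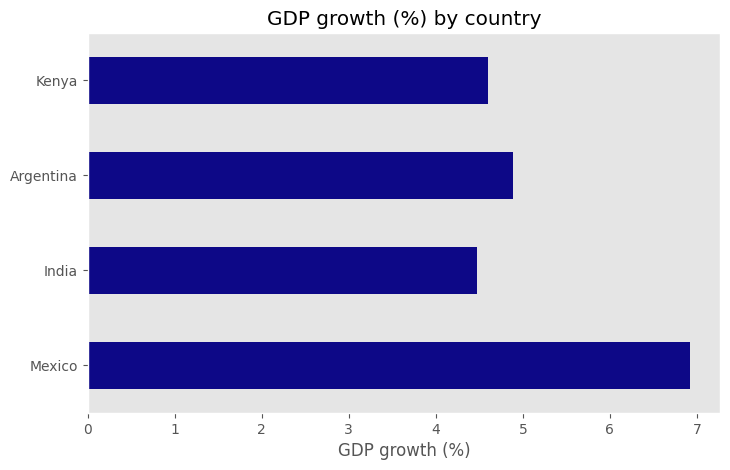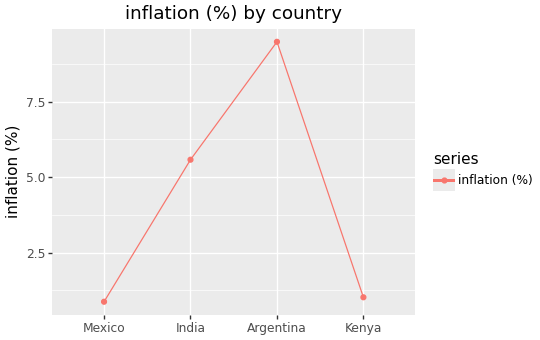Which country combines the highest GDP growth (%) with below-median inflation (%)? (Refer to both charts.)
Chart 2 median inflation (%) ≈ 3; below-median countries: Mexico, Kenya. Among those, Mexico has the highest GDP growth (%) (≈ 7).

Mexico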